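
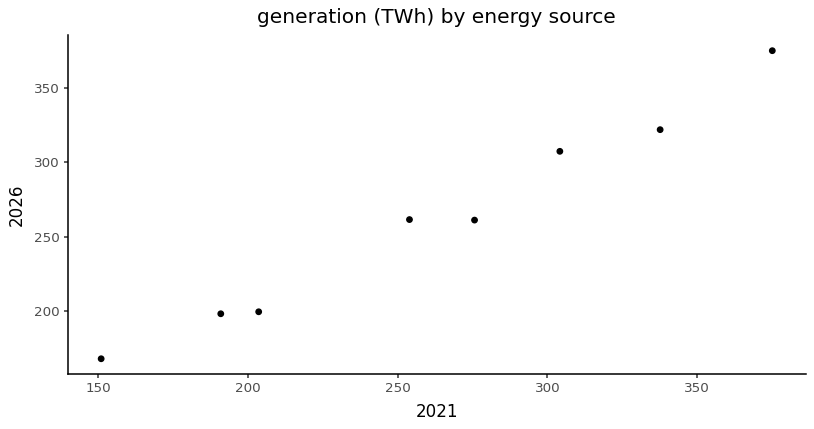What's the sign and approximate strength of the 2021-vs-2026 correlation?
positive, strong

Points are positively correlated; strong (|r| ≈ 1.0).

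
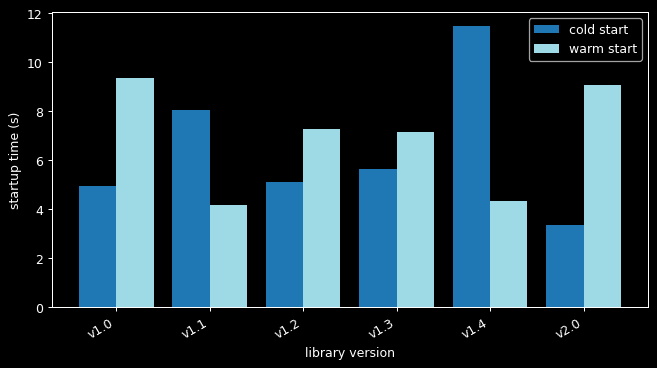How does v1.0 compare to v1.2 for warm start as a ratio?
v1.0 ≈ 9, v1.2 ≈ 7; 9/7 ≈ 1.29.

≈ 1.29×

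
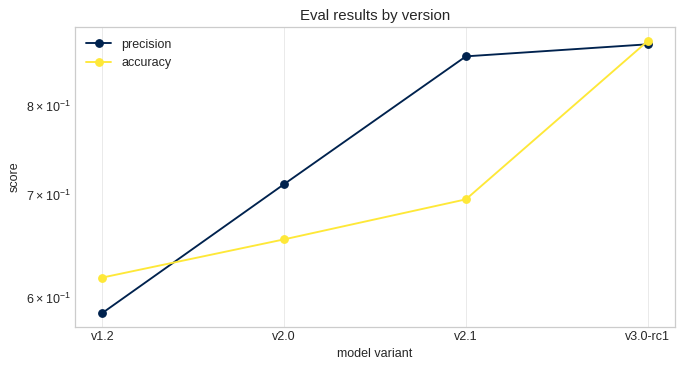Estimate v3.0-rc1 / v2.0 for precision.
v3.0-rc1 ≈ 0.90, v2.0 ≈ 0.70; 0.90/0.70 ≈ 1.29.

≈ 1.29×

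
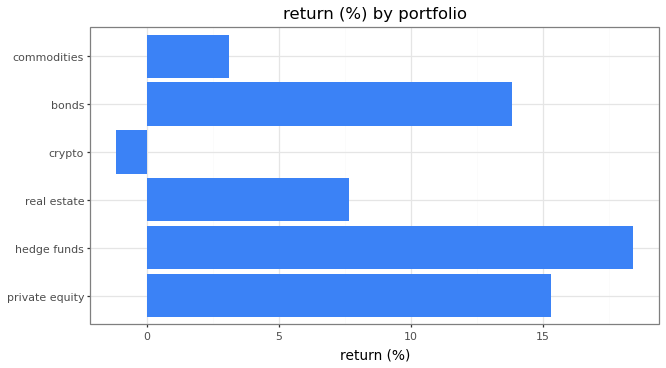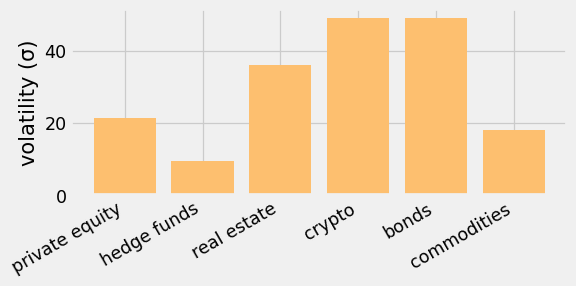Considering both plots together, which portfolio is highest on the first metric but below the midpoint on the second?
Chart 2 median volatility (σ) ≈ 30; below-median portfolios: private equity, hedge funds, commodities. Among those, hedge funds has the highest return (%) (≈ 18).

hedge funds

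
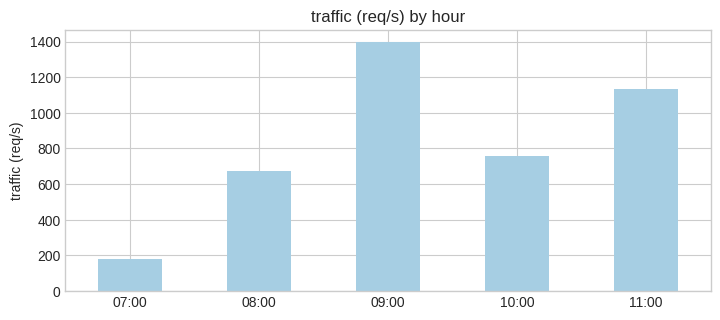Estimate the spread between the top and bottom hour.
Max 09:00 ≈ 1400, min 07:00 ≈ 200; range ≈ 1200.

≈ 1200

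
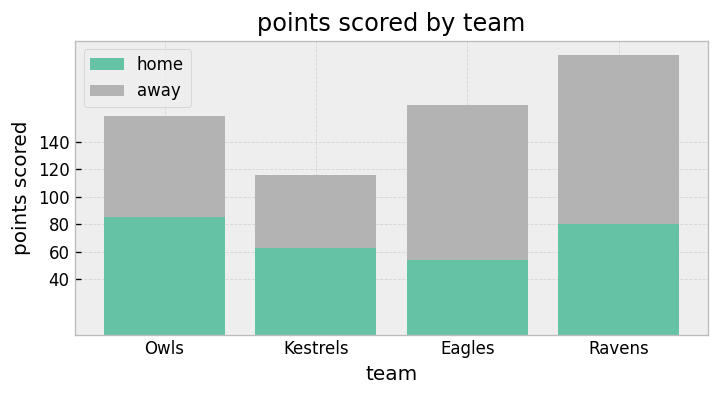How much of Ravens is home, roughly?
≈ 80

home top ≈ 80, bottom ≈ 0; segment ≈ 80.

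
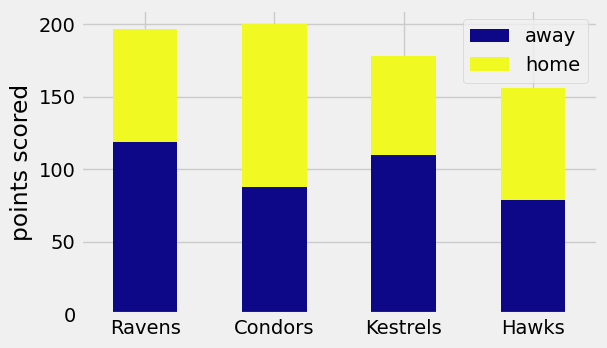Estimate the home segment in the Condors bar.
≈ 120

home top ≈ 200, bottom ≈ 80; segment ≈ 120.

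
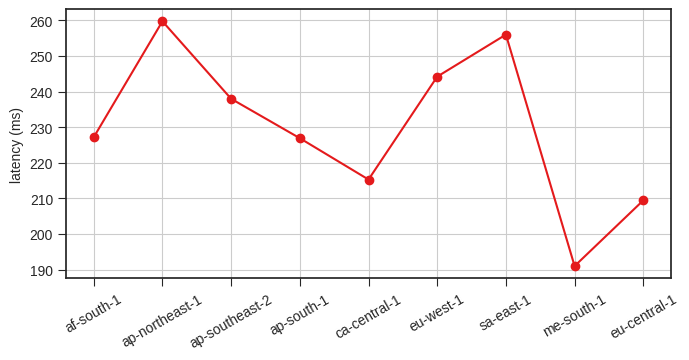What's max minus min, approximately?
Max ap-northeast-1 ≈ 260, min me-south-1 ≈ 190; range ≈ 70.

≈ 70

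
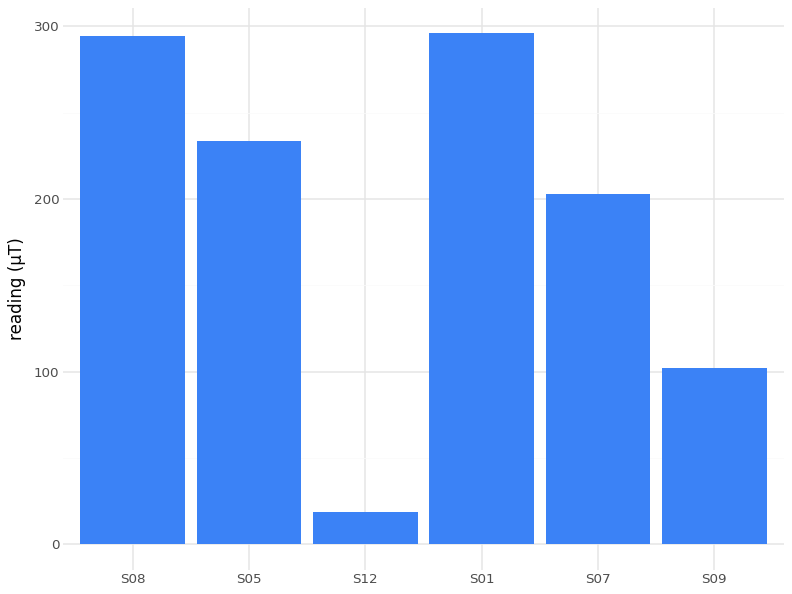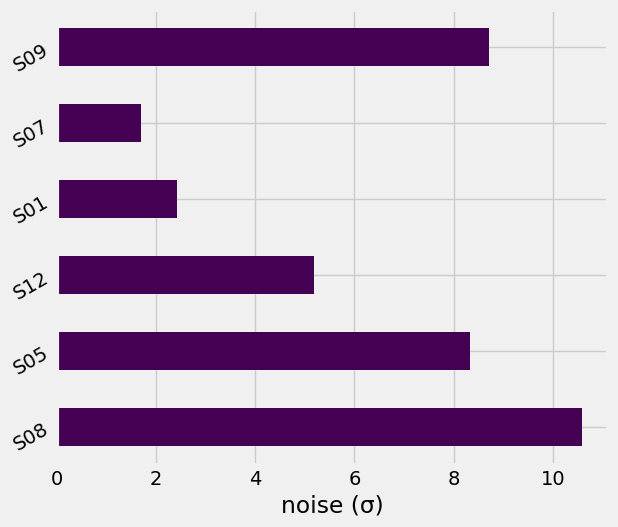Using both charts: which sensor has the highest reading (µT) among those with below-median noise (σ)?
S01

Chart 2 median noise (σ) ≈ 7; below-median sensors: S12, S01, S07. Among those, S01 has the highest reading (µT) (≈ 300).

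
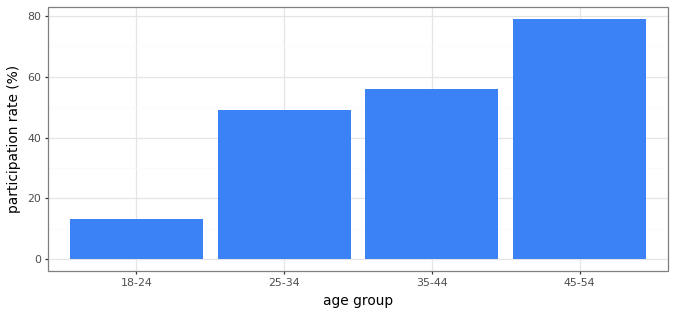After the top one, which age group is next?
Top 3: 45-54 ≈ 80, 35-44 ≈ 60, 25-34 ≈ 50.

35-44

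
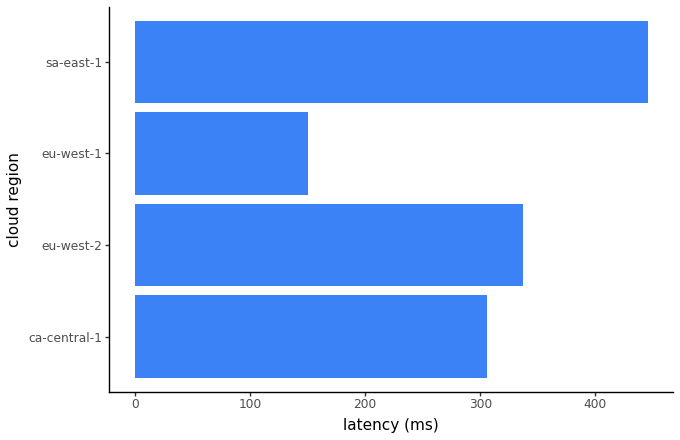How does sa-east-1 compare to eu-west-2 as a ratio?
≈ 1.29×

sa-east-1 ≈ 450, eu-west-2 ≈ 350; 450/350 ≈ 1.29.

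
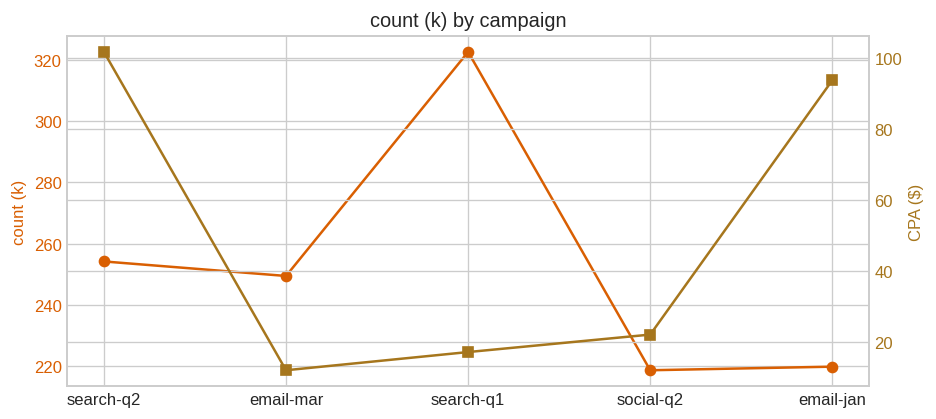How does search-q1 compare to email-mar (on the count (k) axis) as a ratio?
≈ 1.28×

search-q1 ≈ 320, email-mar ≈ 250; 320/250 ≈ 1.28.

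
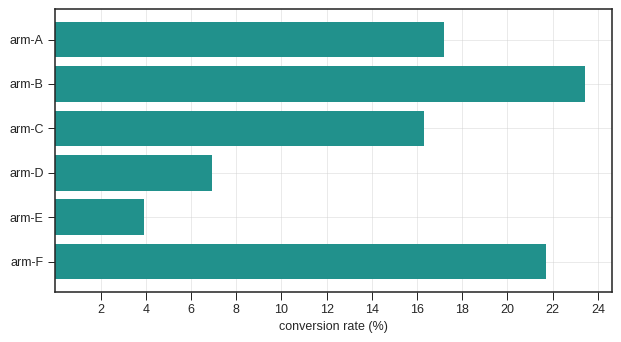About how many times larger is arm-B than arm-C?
≈ 1.5×

arm-B ≈ 24, arm-C ≈ 16; 24/16 ≈ 1.5.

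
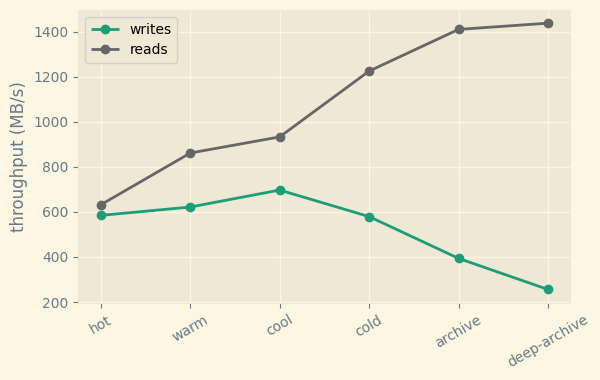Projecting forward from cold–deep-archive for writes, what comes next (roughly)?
≈ 150

Last three: 600, 400, 300 → slope ≈ -150/step → next ≈ 150.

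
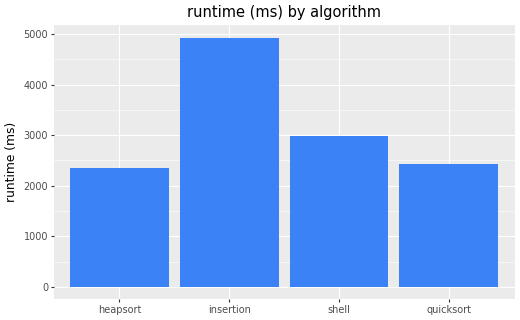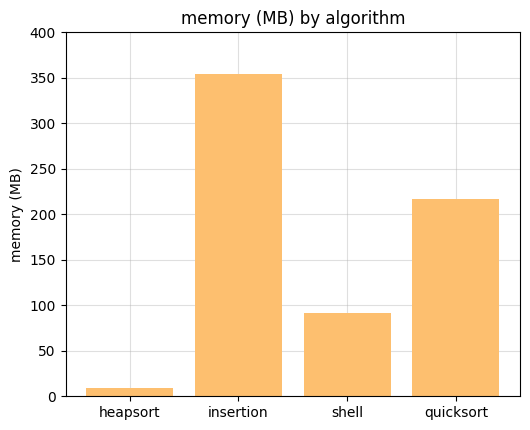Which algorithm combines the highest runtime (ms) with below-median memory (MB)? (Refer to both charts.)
Chart 2 median memory (MB) ≈ 150; below-median algorithms: heapsort, shell. Among those, shell has the highest runtime (ms) (≈ 3000).

shell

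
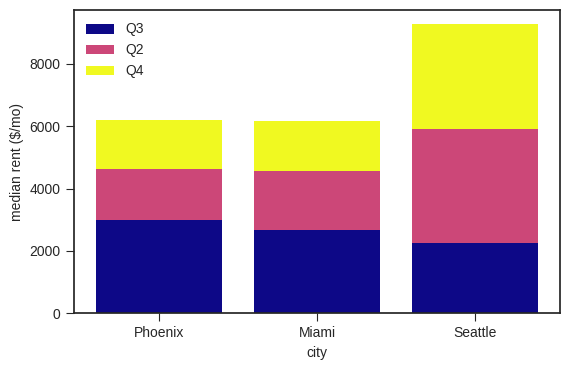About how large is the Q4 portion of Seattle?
≈ 3000

Q4 top ≈ 9000, bottom ≈ 6000; segment ≈ 3000.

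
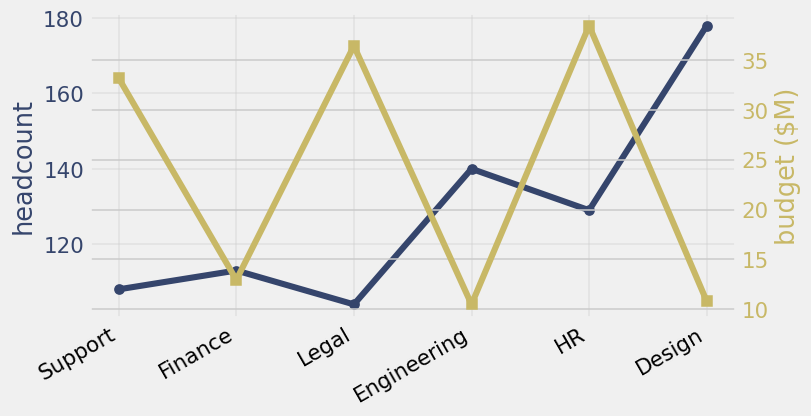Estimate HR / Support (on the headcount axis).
≈ 1.18×

HR ≈ 130, Support ≈ 110; 130/110 ≈ 1.18.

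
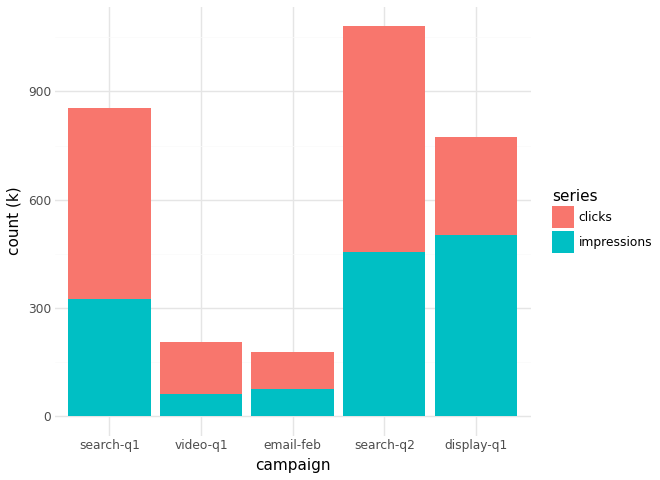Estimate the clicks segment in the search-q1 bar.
≈ 600

clicks top ≈ 900, bottom ≈ 300; segment ≈ 600.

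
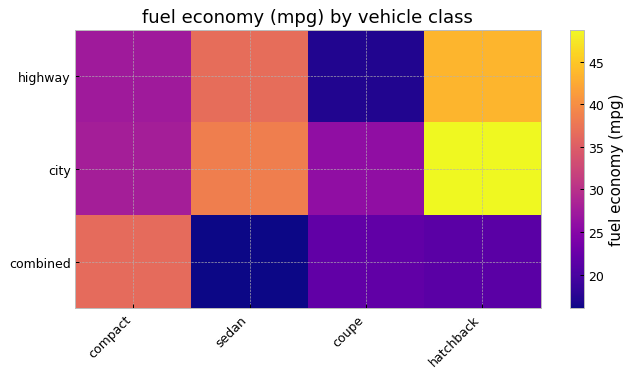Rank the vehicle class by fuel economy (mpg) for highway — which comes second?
Top 3 for highway: hatchback ≈ 45, sedan ≈ 35, compact ≈ 25.

sedan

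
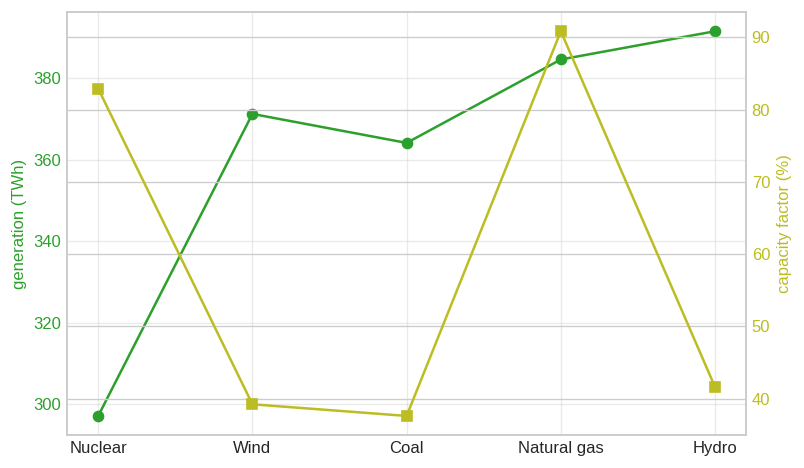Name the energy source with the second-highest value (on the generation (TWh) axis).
Natural gas

Top 3 (on the generation (TWh) axis): Hydro ≈ 390, Natural gas ≈ 380, Wind ≈ 370.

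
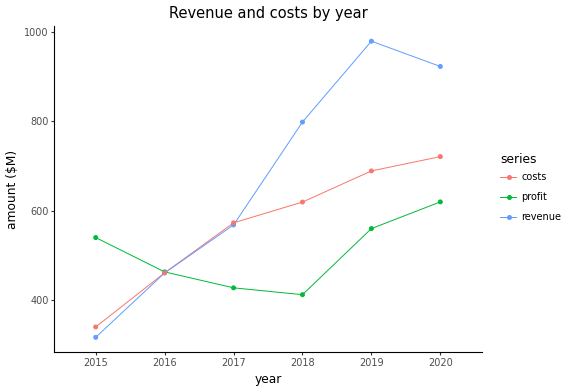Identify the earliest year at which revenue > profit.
2016: revenue ≈ 500 vs profit ≈ 500 (not yet); 2017: revenue ≈ 600 vs profit ≈ 400 (first crossover).

2017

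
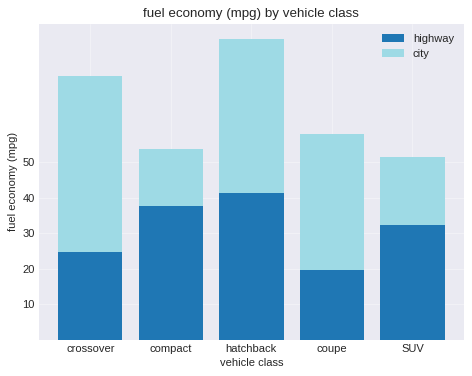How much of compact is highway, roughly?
≈ 40

highway top ≈ 40, bottom ≈ 0; segment ≈ 40.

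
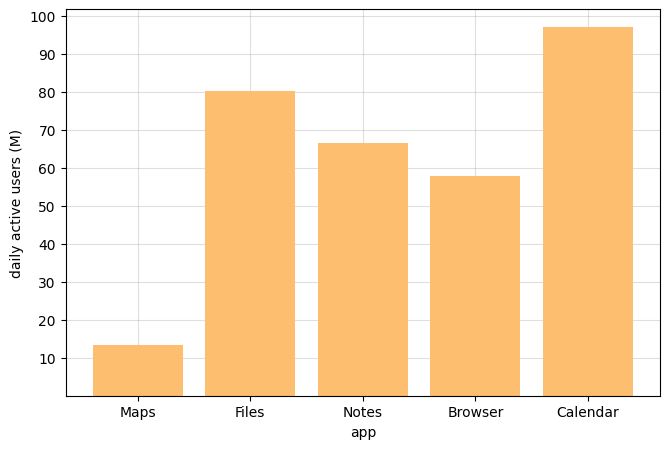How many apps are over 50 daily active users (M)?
Above 50: Files, Notes, Browser, Calendar.

4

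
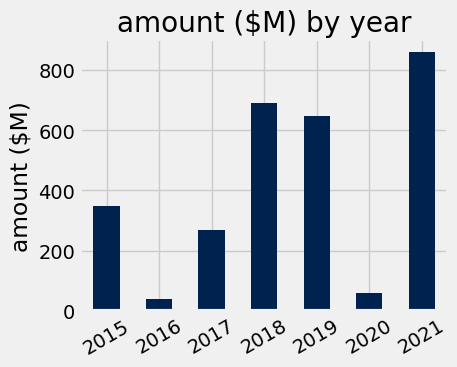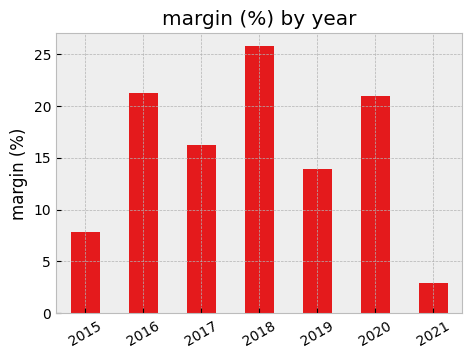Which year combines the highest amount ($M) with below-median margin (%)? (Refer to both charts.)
2021

Chart 2 median margin (%) ≈ 15; below-median years: 2015, 2019, 2021. Among those, 2021 has the highest amount ($M) (≈ 900).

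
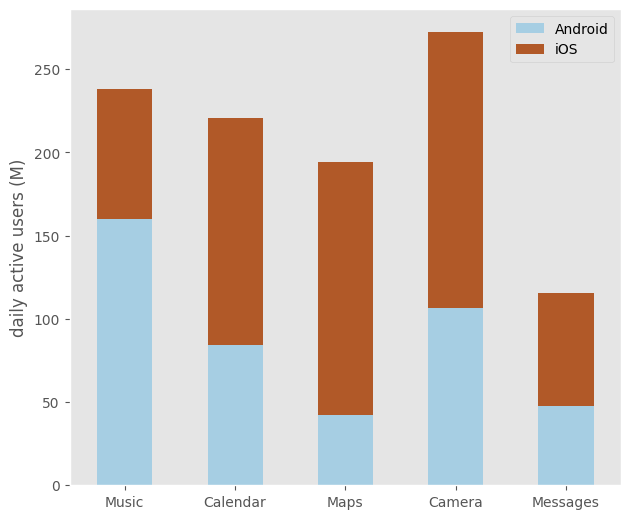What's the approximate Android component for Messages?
Android top ≈ 50, bottom ≈ 0; segment ≈ 50.

≈ 50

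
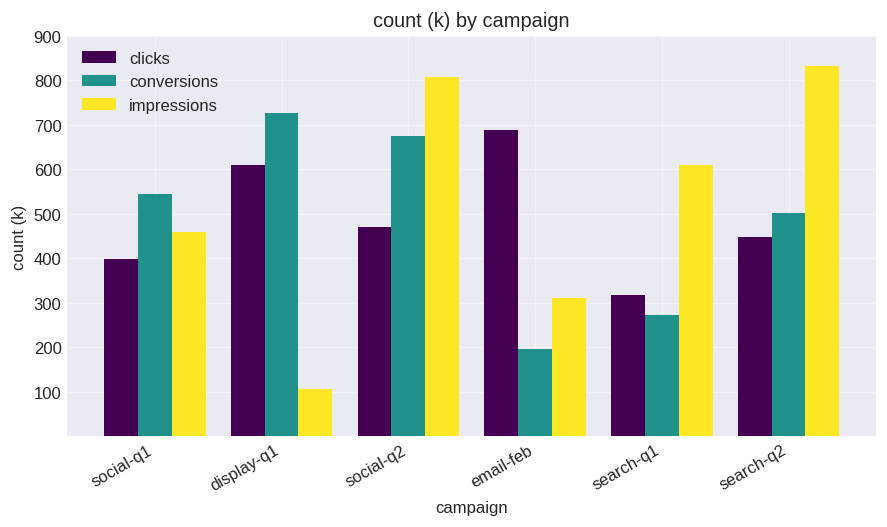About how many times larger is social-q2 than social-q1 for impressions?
social-q2 ≈ 800, social-q1 ≈ 500; 800/500 ≈ 1.6.

≈ 1.6×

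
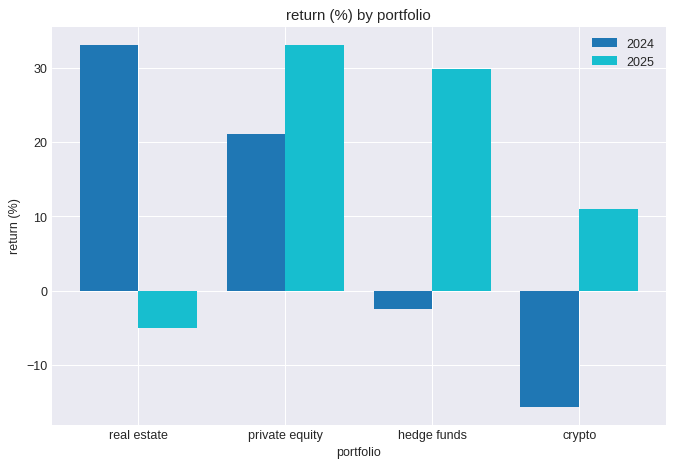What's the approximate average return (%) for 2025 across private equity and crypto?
≈ 22

(35 + 10) / 2 ≈ 22.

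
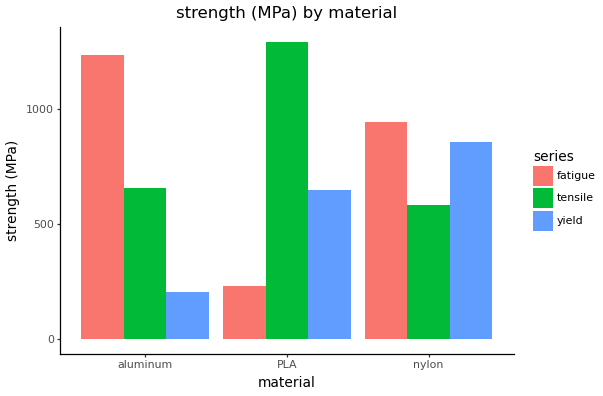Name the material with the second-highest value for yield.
PLA

Top 3 for yield: nylon ≈ 800, PLA ≈ 600, aluminum ≈ 200.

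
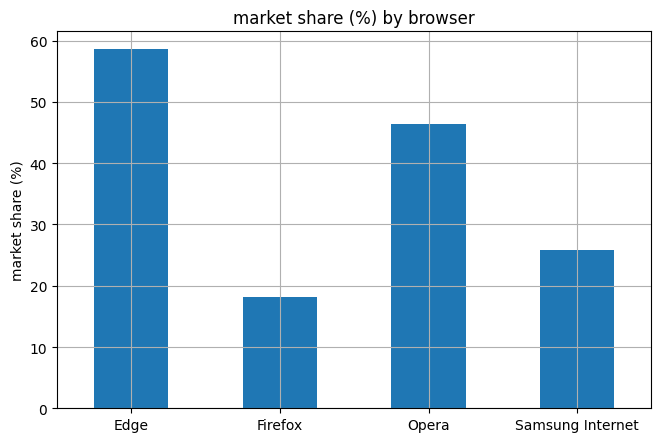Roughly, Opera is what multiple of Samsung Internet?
Opera ≈ 45, Samsung Internet ≈ 25; 45/25 ≈ 1.8.

≈ 1.8×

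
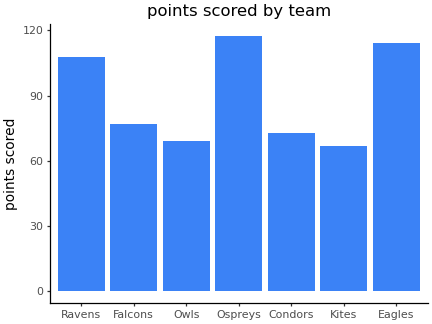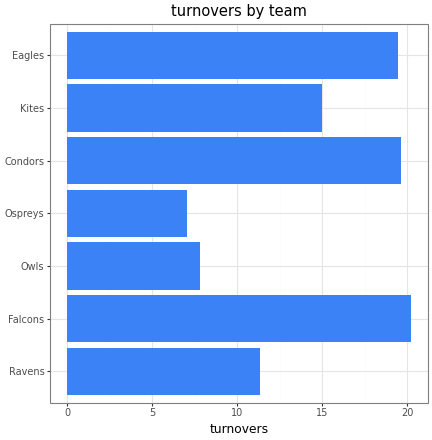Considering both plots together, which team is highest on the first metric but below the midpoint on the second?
Chart 2 median turnovers ≈ 14; below-median teams: Ravens, Owls, Ospreys. Among those, Ospreys has the highest points scored (≈ 120).

Ospreys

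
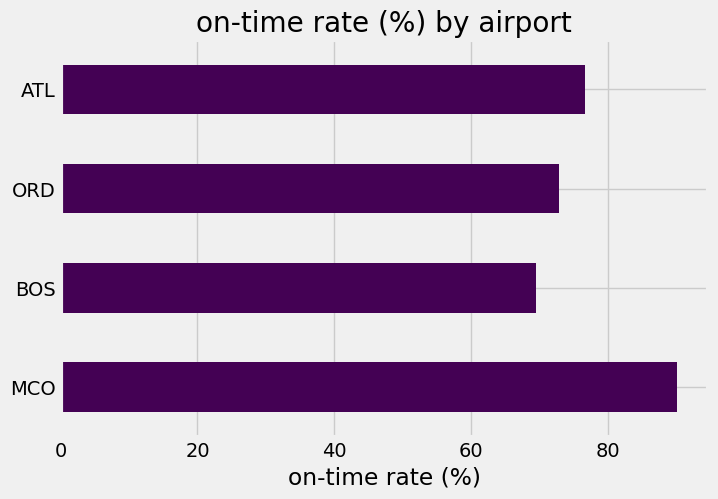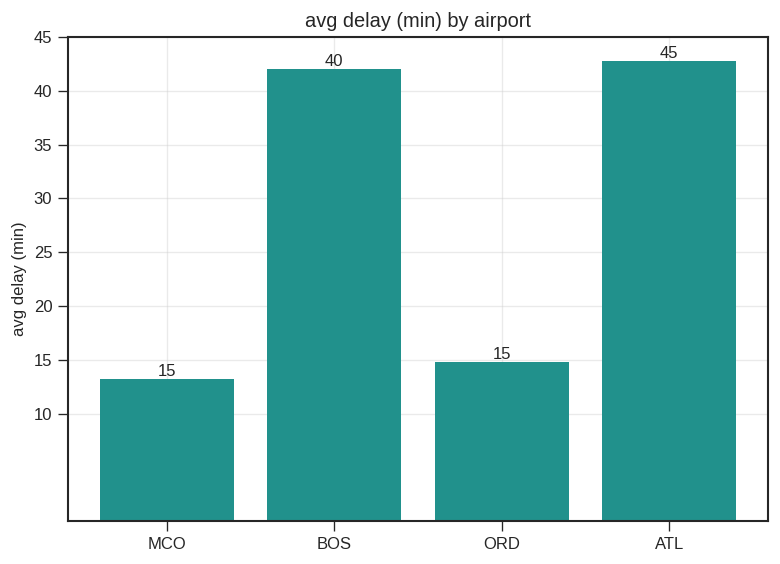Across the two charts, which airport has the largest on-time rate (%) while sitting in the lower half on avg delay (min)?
Chart 2 median avg delay (min) ≈ 30; below-median airports: MCO, ORD. Among those, MCO has the highest on-time rate (%) (≈ 90).

MCO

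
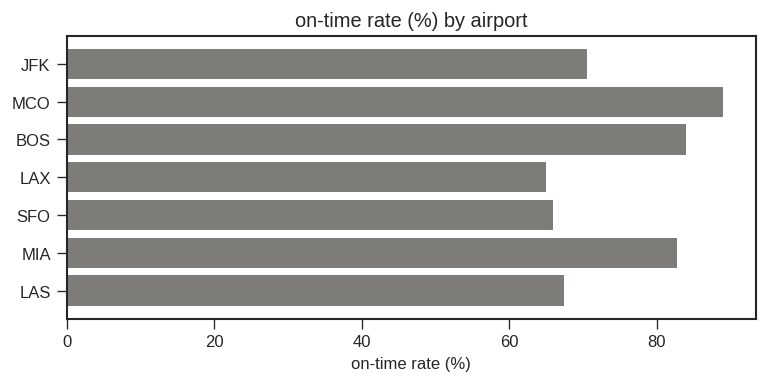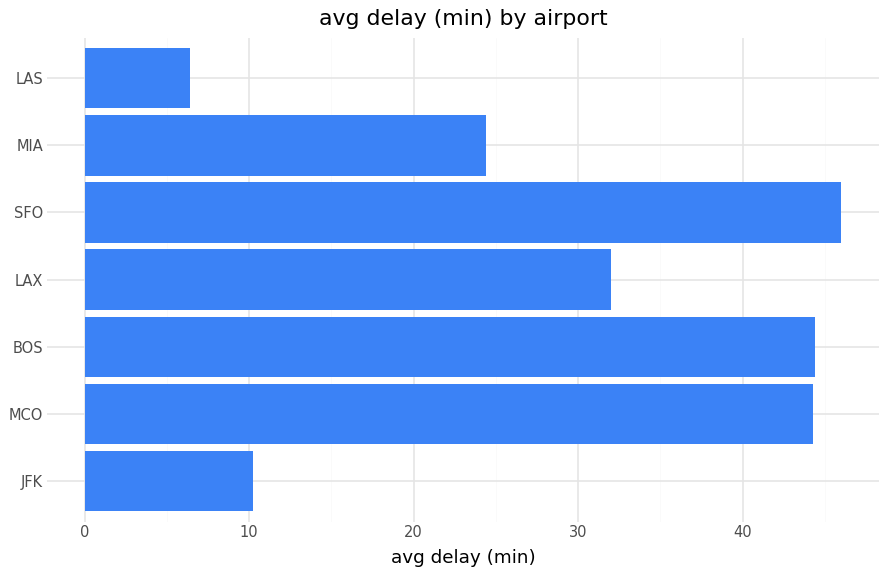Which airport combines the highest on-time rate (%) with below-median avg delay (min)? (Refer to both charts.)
MIA

Chart 2 median avg delay (min) ≈ 30; below-median airports: JFK, MIA, LAS. Among those, MIA has the highest on-time rate (%) (≈ 80).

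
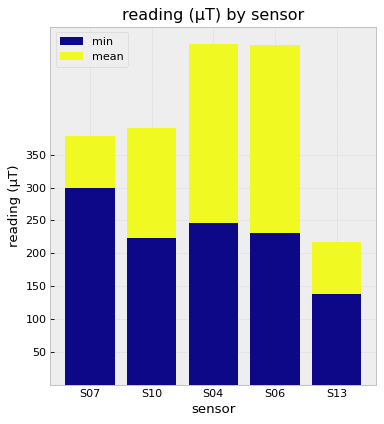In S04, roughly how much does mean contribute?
≈ 250

mean top ≈ 500, bottom ≈ 250; segment ≈ 250.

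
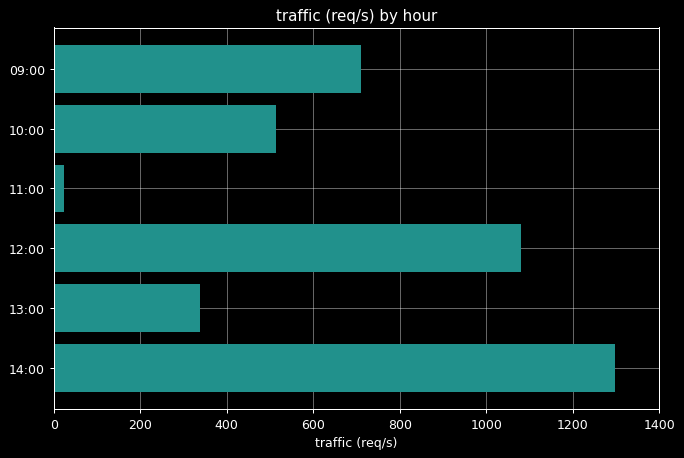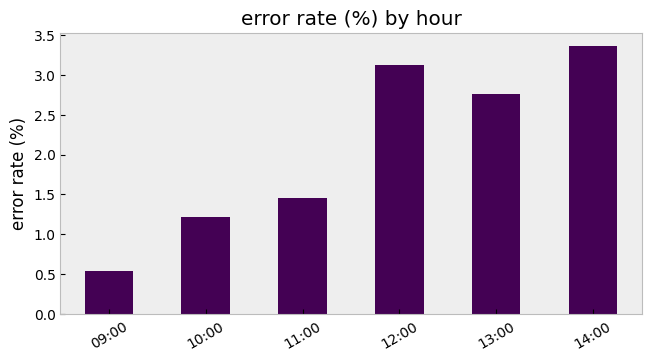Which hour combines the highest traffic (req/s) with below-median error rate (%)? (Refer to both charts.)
Chart 2 median error rate (%) ≈ 2; below-median hours: 09:00, 10:00, 11:00. Among those, 09:00 has the highest traffic (req/s) (≈ 800).

09:00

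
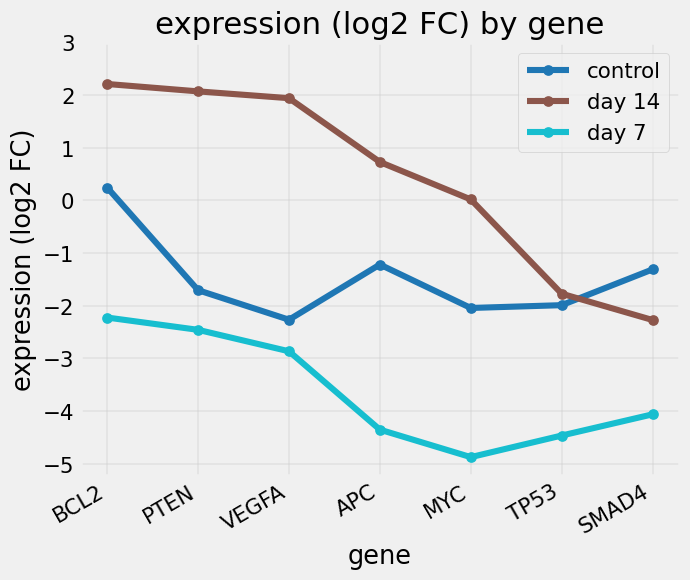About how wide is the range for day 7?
≈ 3

Max BCL2 ≈ -2, min MYC ≈ -5; range ≈ 3.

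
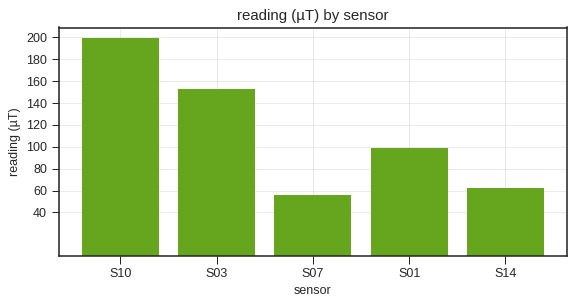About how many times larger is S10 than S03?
S10 ≈ 200, S03 ≈ 160; 200/160 ≈ 1.25.

≈ 1.25×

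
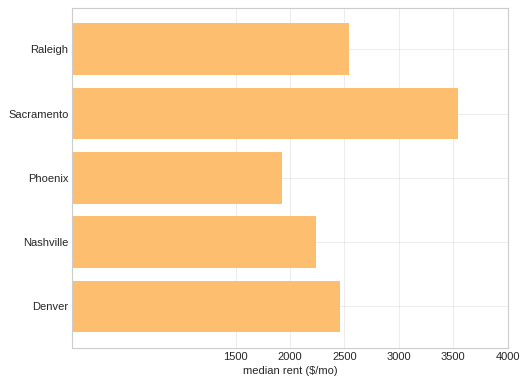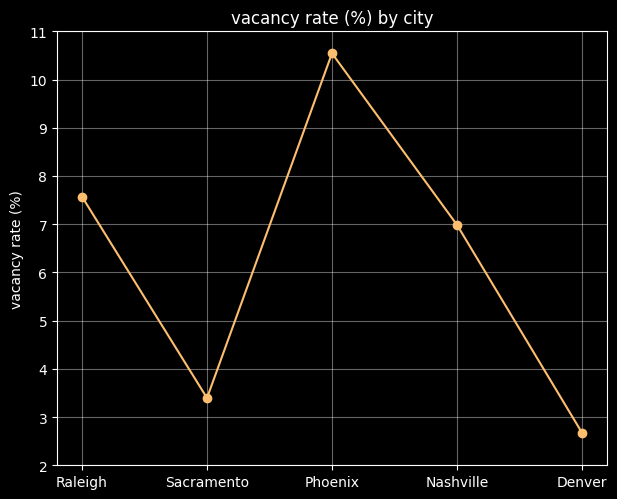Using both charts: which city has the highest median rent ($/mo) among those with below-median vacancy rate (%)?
Chart 2 median vacancy rate (%) ≈ 7; below-median cities: Sacramento, Denver. Among those, Sacramento has the highest median rent ($/mo) (≈ 3500).

Sacramento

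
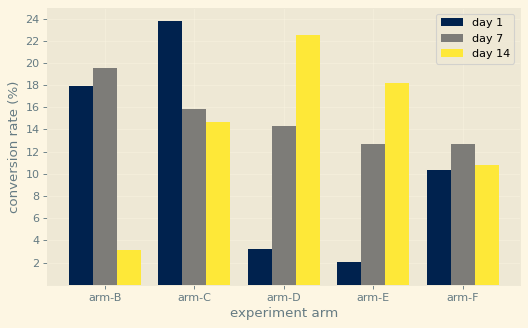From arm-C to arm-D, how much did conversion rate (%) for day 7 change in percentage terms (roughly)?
≈ -12.5%

arm-C ≈ 16, arm-D ≈ 14; (14 − 16) / 16 ≈ -12.5%.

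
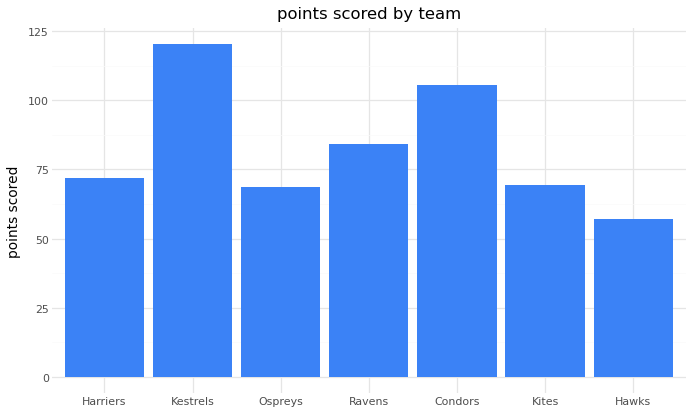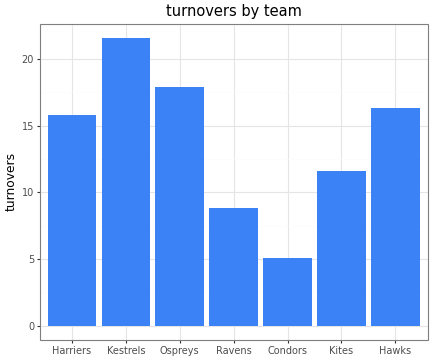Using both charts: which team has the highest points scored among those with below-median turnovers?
Condors

Chart 2 median turnovers ≈ 16; below-median teams: Ravens, Condors, Kites. Among those, Condors has the highest points scored (≈ 100).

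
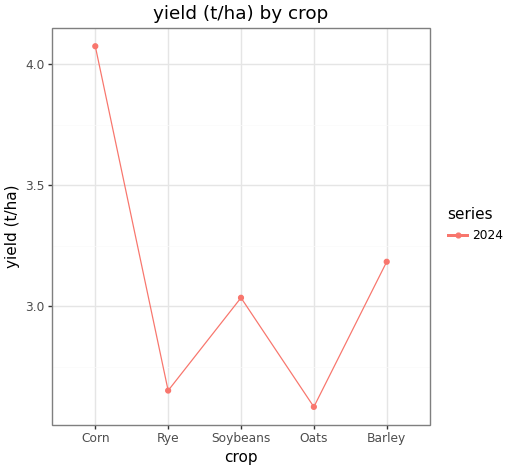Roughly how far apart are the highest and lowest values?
≈ 1.4

Max Corn ≈ 4.0, min Oats ≈ 2.6; range ≈ 1.4.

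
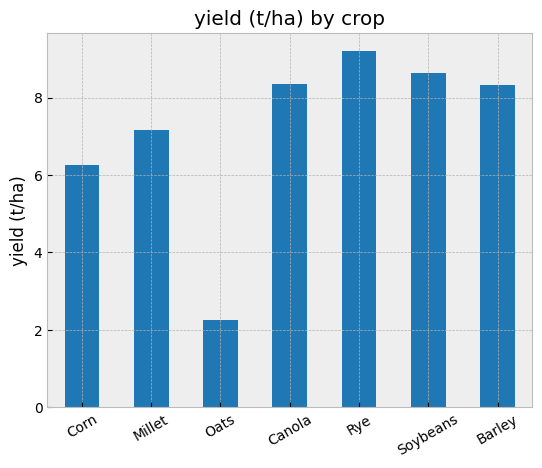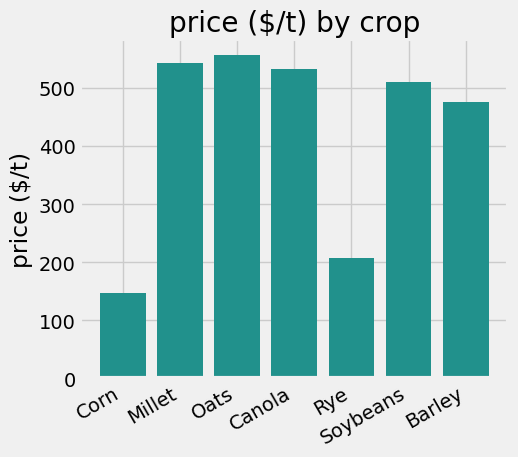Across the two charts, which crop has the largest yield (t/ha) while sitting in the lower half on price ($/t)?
Rye

Chart 2 median price ($/t) ≈ 500; below-median crops: Corn, Rye, Barley. Among those, Rye has the highest yield (t/ha) (≈ 9).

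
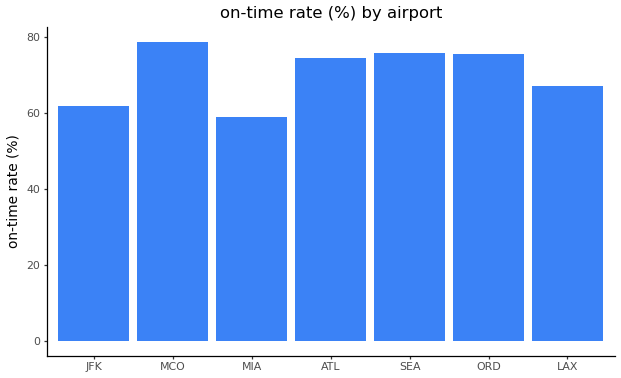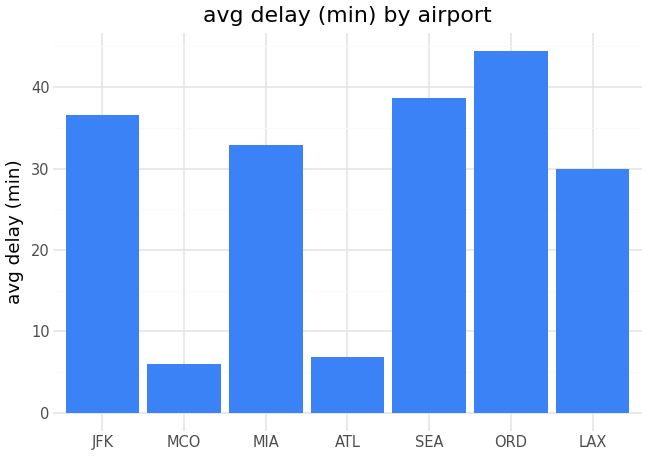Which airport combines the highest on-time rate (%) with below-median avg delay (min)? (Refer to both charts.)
MCO

Chart 2 median avg delay (min) ≈ 35; below-median airports: MCO, ATL, LAX. Among those, MCO has the highest on-time rate (%) (≈ 80).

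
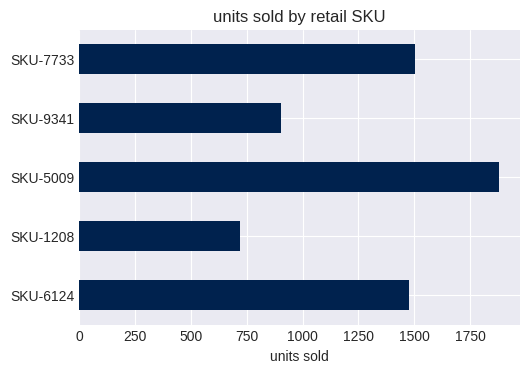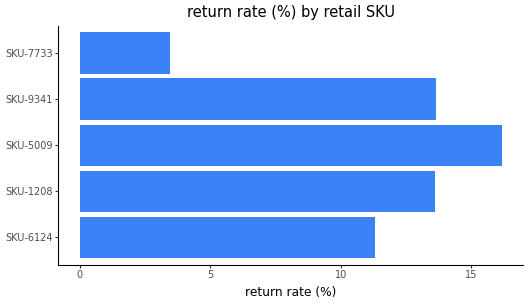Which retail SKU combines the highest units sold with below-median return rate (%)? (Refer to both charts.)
SKU-7733

Chart 2 median return rate (%) ≈ 14; below-median retail SKUs: SKU-6124, SKU-7733. Among those, SKU-7733 has the highest units sold (≈ 1600).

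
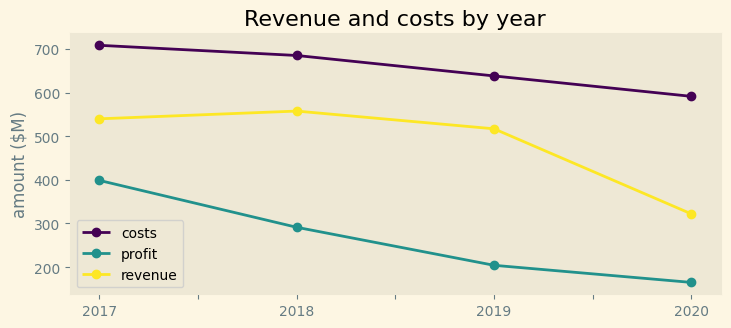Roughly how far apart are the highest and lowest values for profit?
≈ 250

Max 2017 ≈ 400, min 2020 ≈ 150; range ≈ 250.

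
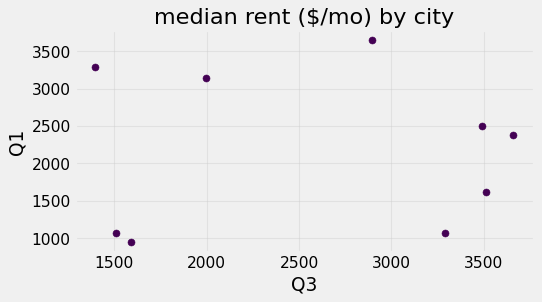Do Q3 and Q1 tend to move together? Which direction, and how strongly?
no clear correlation

Points are roughly uncorrelated; weak (|r| ≈ 0.0).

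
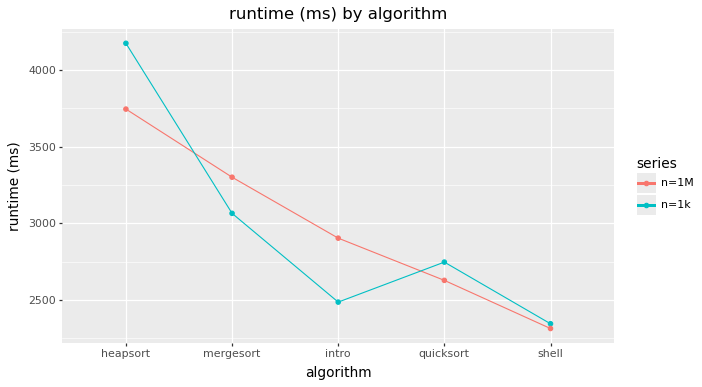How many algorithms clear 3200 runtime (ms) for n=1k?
Above 3200: heapsort.

1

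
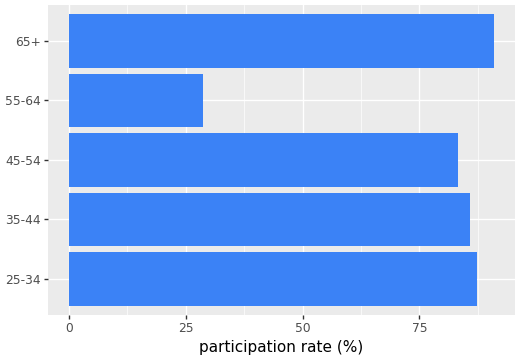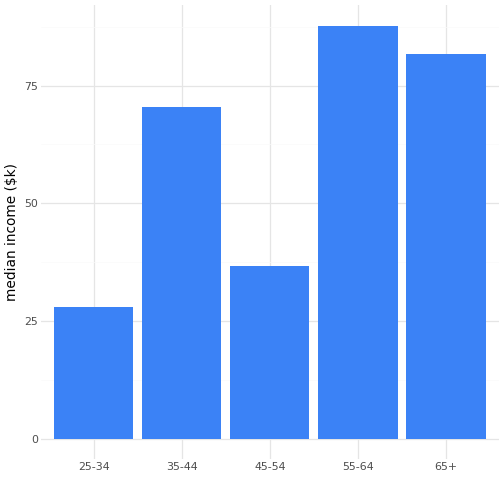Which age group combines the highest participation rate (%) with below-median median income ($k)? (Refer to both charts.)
Chart 2 median median income ($k) ≈ 70; below-median age groups: 25-34, 45-54. Among those, 25-34 has the highest participation rate (%) (≈ 90).

25-34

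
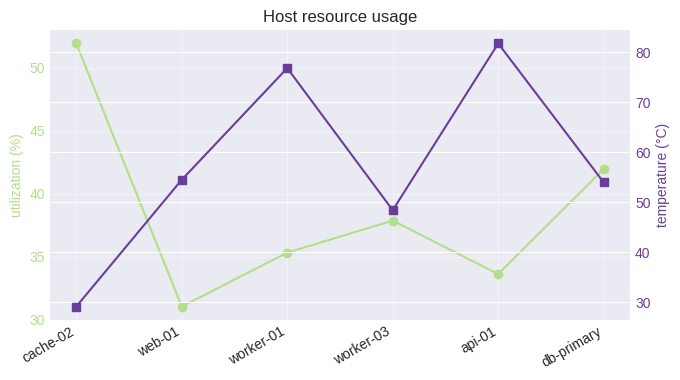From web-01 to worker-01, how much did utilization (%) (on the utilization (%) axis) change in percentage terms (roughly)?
≈ +12.5%

web-01 ≈ 32, worker-01 ≈ 36; (36 − 32) / 32 ≈ +12.5%.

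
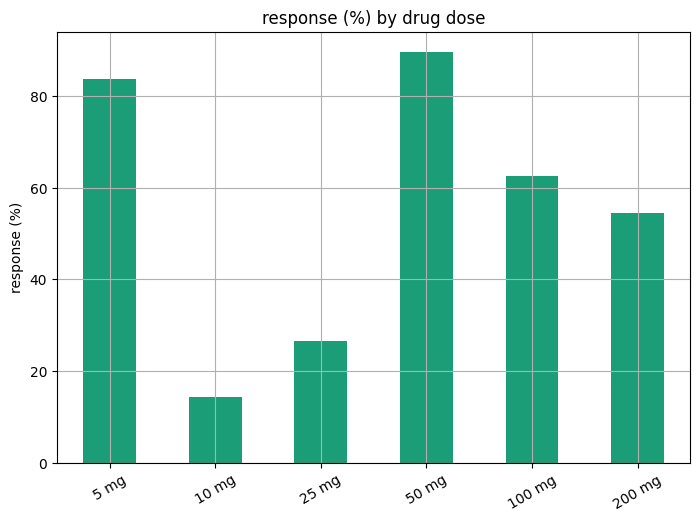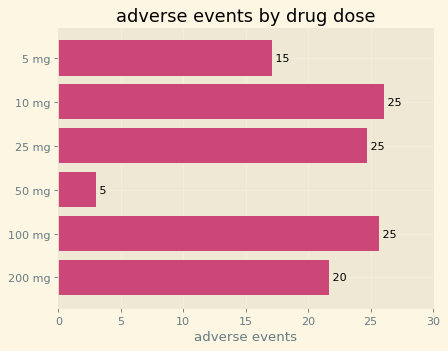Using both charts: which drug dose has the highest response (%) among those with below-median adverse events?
50 mg

Chart 2 median adverse events ≈ 25; below-median drug doses: 5 mg, 50 mg, 200 mg. Among those, 50 mg has the highest response (%) (≈ 90).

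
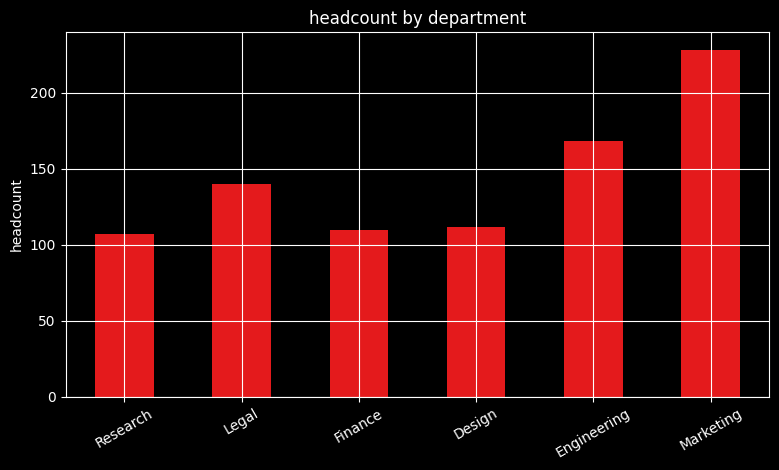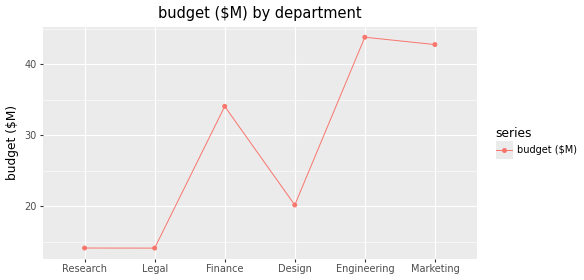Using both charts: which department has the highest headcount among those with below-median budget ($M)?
Legal

Chart 2 median budget ($M) ≈ 25; below-median departments: Research, Legal, Design. Among those, Legal has the highest headcount (≈ 150).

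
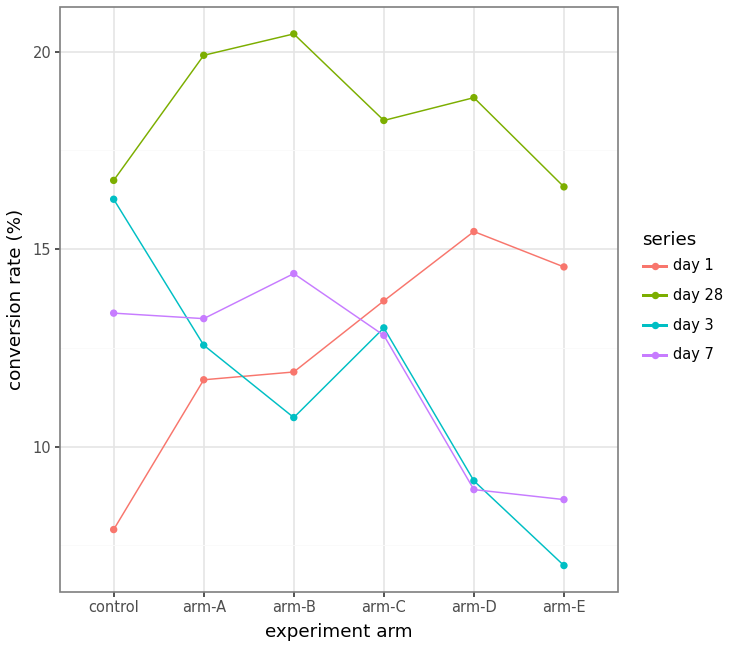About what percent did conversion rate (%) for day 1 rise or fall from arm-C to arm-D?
≈ +14.3%

arm-C ≈ 14, arm-D ≈ 16; (16 − 14) / 14 ≈ +14.3%.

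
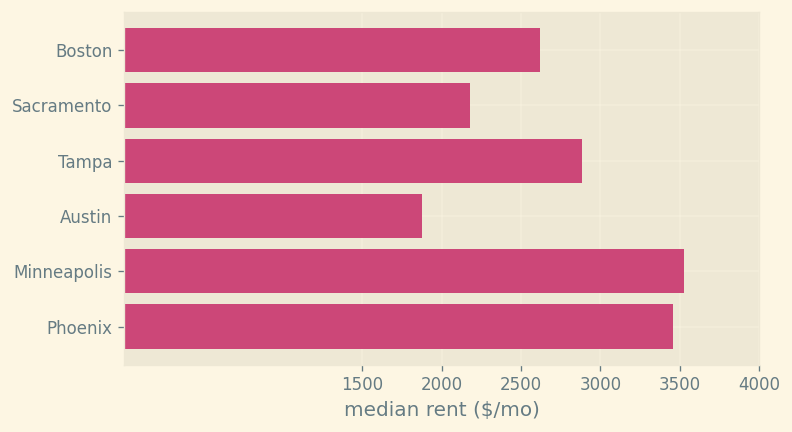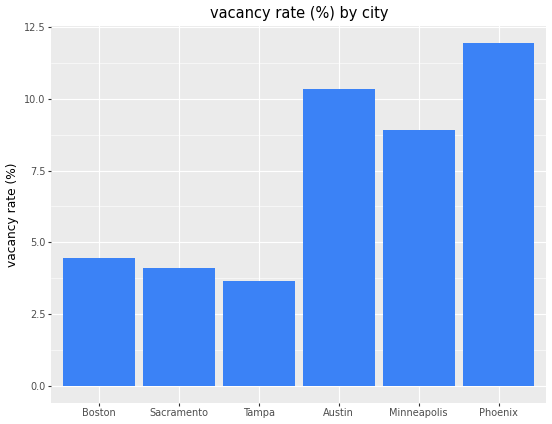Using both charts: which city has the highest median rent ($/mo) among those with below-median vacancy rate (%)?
Tampa

Chart 2 median vacancy rate (%) ≈ 6; below-median cities: Boston, Sacramento, Tampa. Among those, Tampa has the highest median rent ($/mo) (≈ 3000).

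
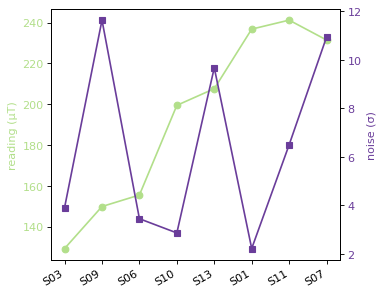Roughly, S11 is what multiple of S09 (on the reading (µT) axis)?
≈ 1.6×

S11 ≈ 240, S09 ≈ 150; 240/150 ≈ 1.6.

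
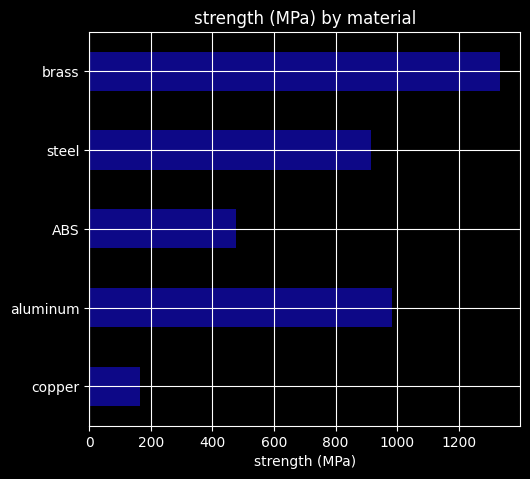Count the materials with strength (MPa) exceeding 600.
3

Above 600: aluminum, steel, brass.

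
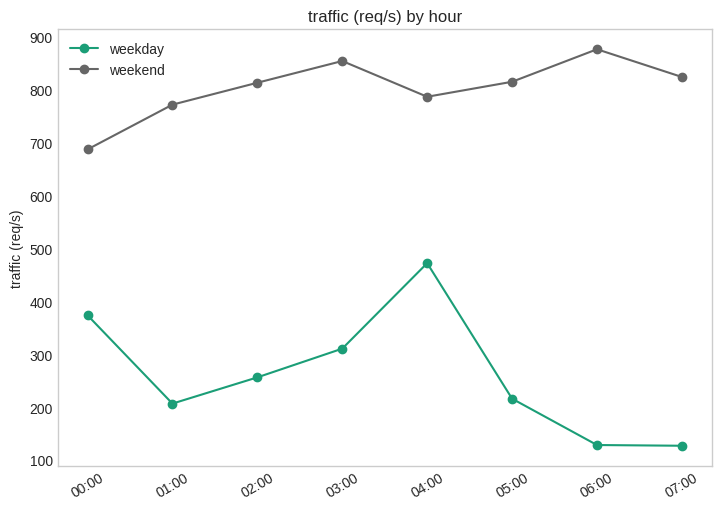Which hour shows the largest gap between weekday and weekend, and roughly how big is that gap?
06:00: weekday ≈ 100, weekend ≈ 900 → gap ≈ 800. Next-largest (07:00) is only ≈ 700.

06:00, ≈ 800 req/s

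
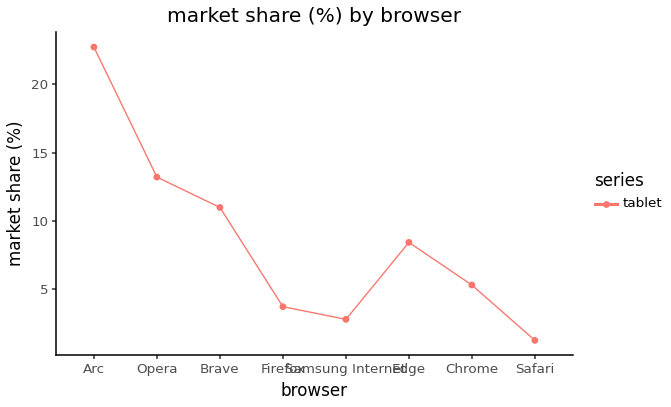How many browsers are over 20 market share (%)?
Above 20: Arc.

1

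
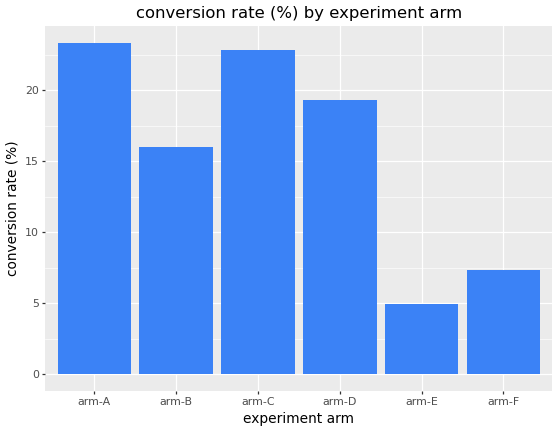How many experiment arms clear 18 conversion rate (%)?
3

Above 18: arm-A, arm-C, arm-D.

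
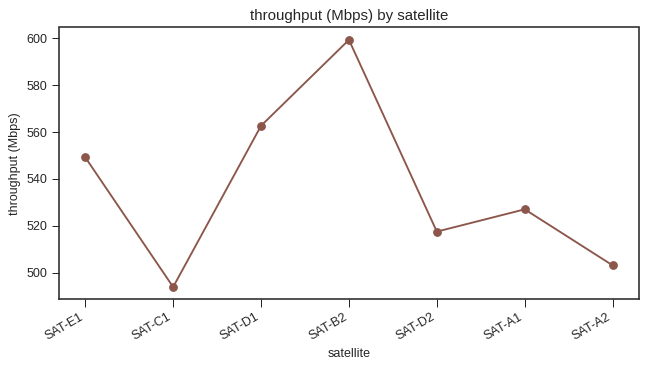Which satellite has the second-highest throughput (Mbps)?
SAT-D1

Top 3: SAT-B2 ≈ 600, SAT-D1 ≈ 560, SAT-E1 ≈ 550.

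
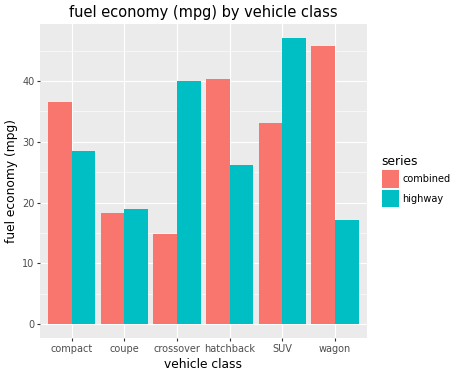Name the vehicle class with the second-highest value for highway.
Top 3 for highway: SUV ≈ 45, crossover ≈ 40, compact ≈ 30.

crossover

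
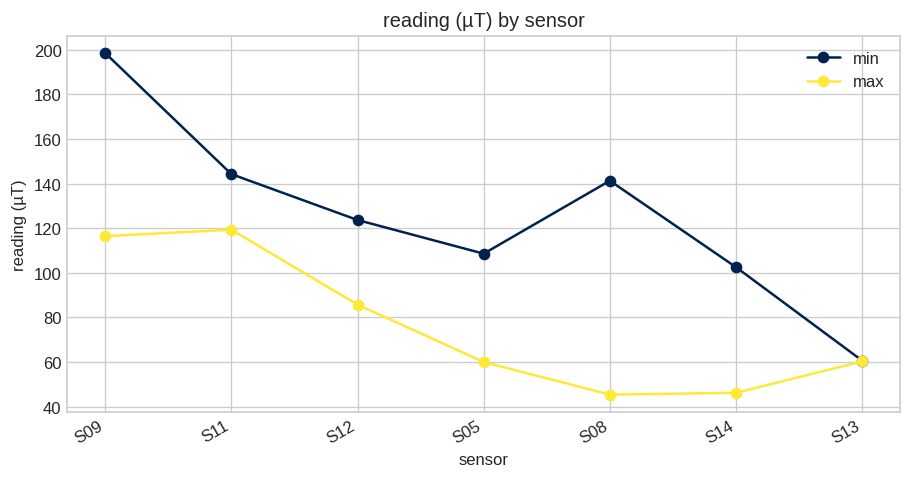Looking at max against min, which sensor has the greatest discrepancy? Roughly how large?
S08: max ≈ 40, min ≈ 140 → gap ≈ 100. Next-largest (S09) is only ≈ 80.

S08, ≈ 100 µT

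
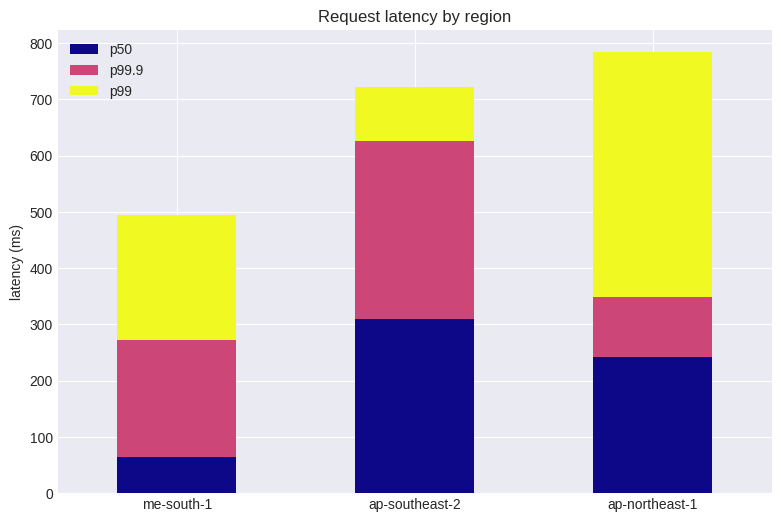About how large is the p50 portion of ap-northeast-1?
≈ 200

p50 top ≈ 200, bottom ≈ 0; segment ≈ 200.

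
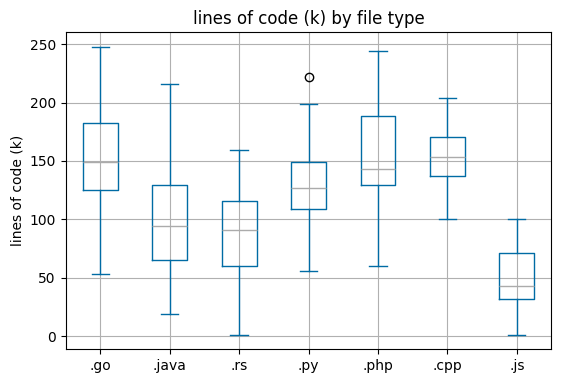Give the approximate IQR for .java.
≈ 70

Q3 ≈ 130, Q1 ≈ 60; IQR ≈ 70.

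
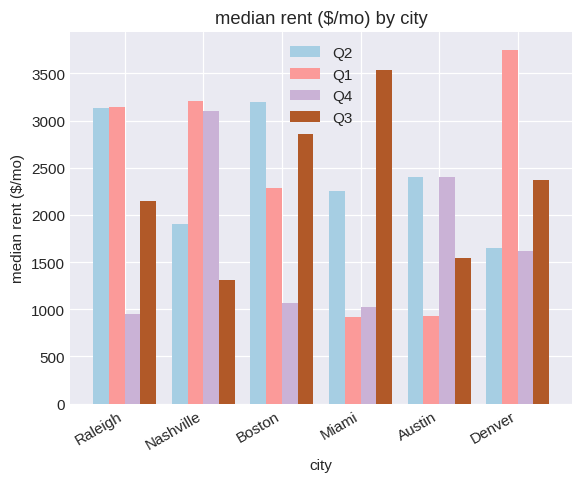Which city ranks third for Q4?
Denver

Top 4 for Q4: Nashville ≈ 3000, Austin ≈ 2500, Denver ≈ 1500, Boston ≈ 1000.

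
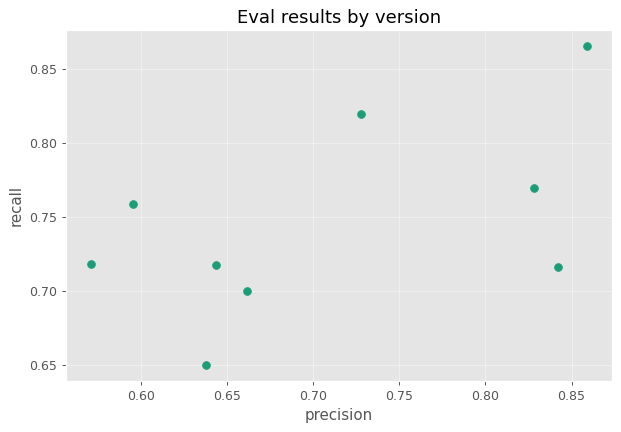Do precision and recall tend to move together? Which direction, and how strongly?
positive, moderate

Points are positively correlated; moderate (|r| ≈ 0.5).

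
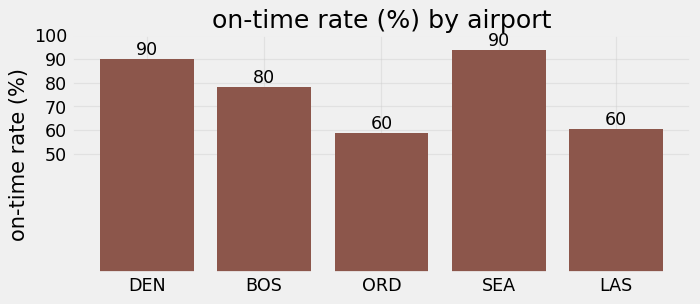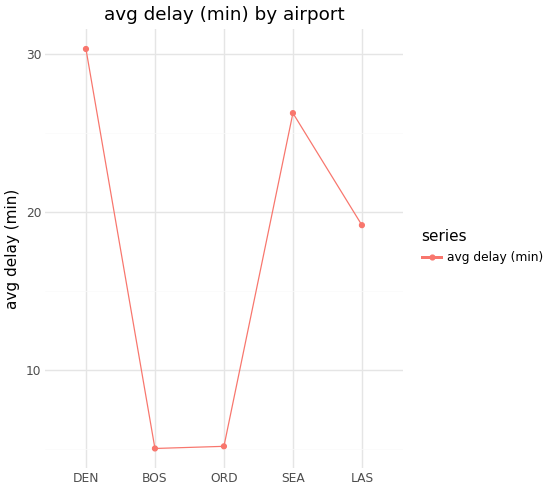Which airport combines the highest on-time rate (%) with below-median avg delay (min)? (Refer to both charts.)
Chart 2 median avg delay (min) ≈ 20; below-median airports: BOS, ORD. Among those, BOS has the highest on-time rate (%) (≈ 80).

BOS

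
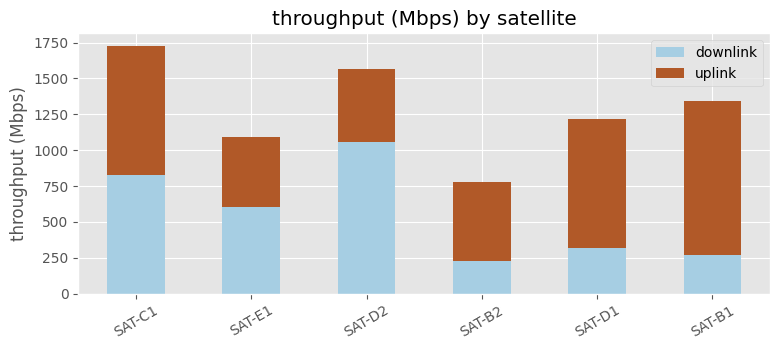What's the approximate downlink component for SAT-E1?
downlink top ≈ 600, bottom ≈ 0; segment ≈ 600.

≈ 600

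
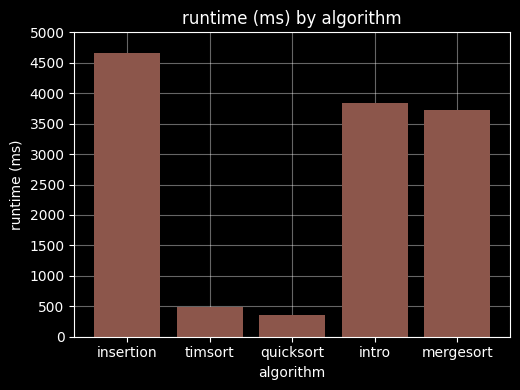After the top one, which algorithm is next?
intro

Top 3: insertion ≈ 4500, intro ≈ 4000, mergesort ≈ 3500.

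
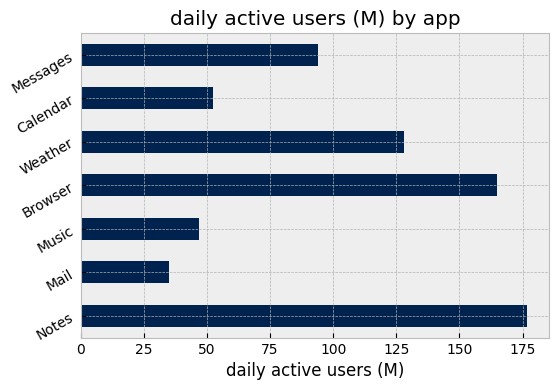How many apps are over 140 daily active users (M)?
Above 140: Notes, Browser.

2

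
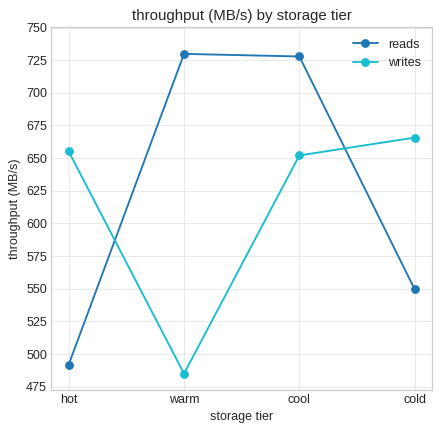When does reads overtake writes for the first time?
hot: reads ≈ 500 vs writes ≈ 650 (not yet); warm: reads ≈ 725 vs writes ≈ 475 (first crossover).

warm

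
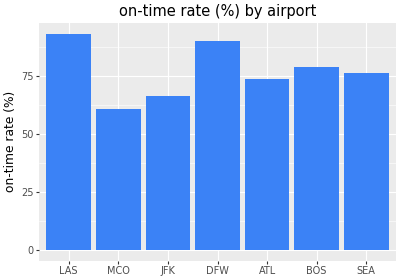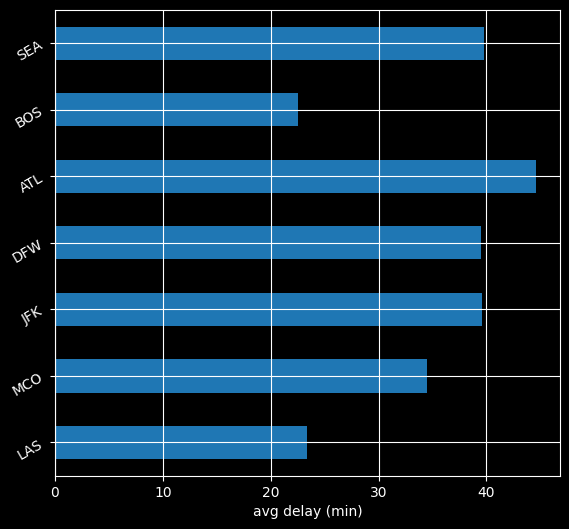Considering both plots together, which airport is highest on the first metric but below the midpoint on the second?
LAS

Chart 2 median avg delay (min) ≈ 40; below-median airports: LAS, MCO, BOS. Among those, LAS has the highest on-time rate (%) (≈ 90).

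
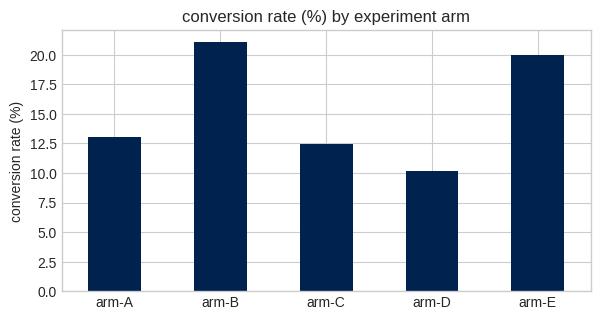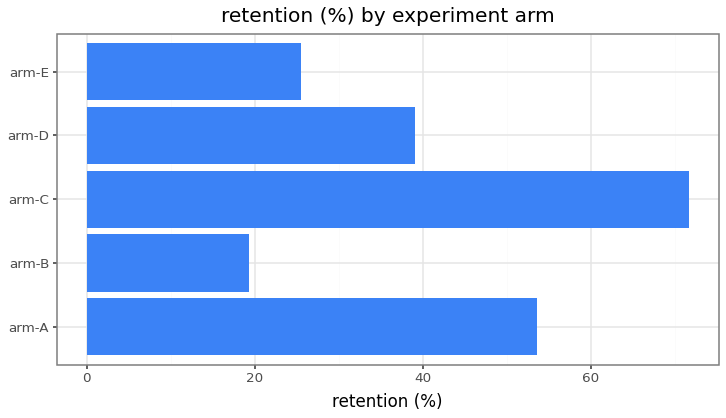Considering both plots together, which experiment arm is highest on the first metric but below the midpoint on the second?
Chart 2 median retention (%) ≈ 40; below-median experiment arms: arm-B, arm-E. Among those, arm-B has the highest conversion rate (%) (≈ 22).

arm-B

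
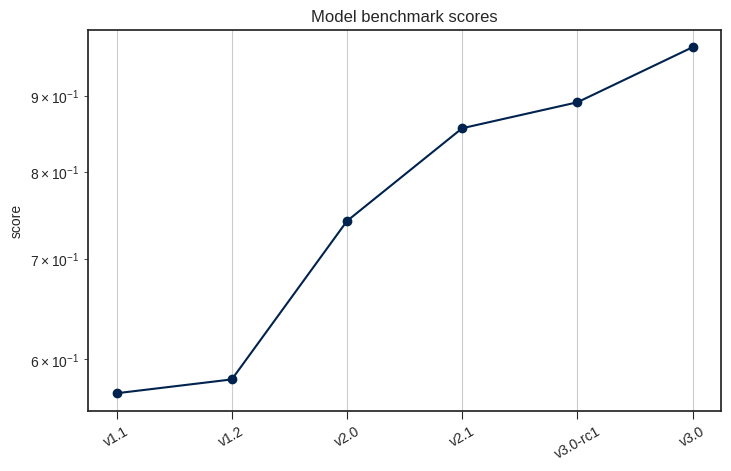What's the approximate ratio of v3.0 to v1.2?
v3.0 ≈ 0.95, v1.2 ≈ 0.60; 0.95/0.60 ≈ 1.58.

≈ 1.58×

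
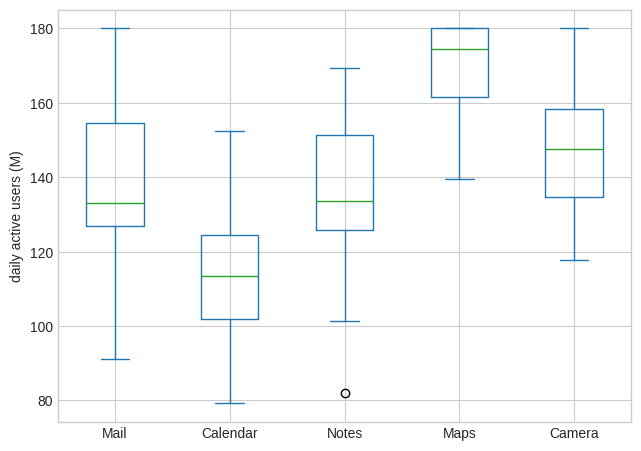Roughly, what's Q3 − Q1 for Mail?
Q3 ≈ 155, Q1 ≈ 125; IQR ≈ 30.

≈ 30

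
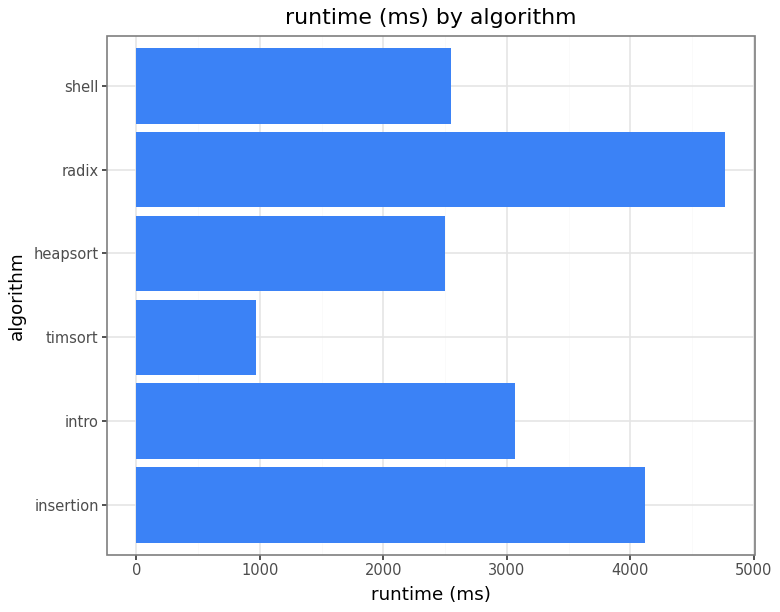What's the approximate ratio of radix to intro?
≈ 1.67×

radix ≈ 5000, intro ≈ 3000; 5000/3000 ≈ 1.67.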